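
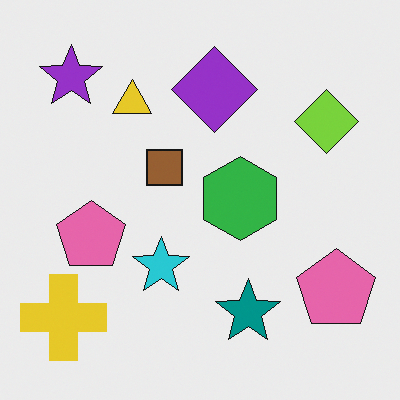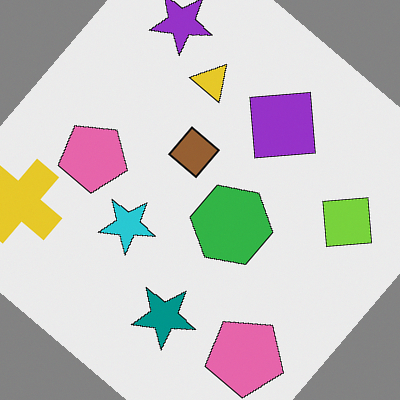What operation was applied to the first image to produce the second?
The second image is the first rotated clockwise by a large amount — several tens of degrees.

Every shape is tilted by the same angle and the image corners show triangular fill wedges — a whole-image rotation by a non-right angle.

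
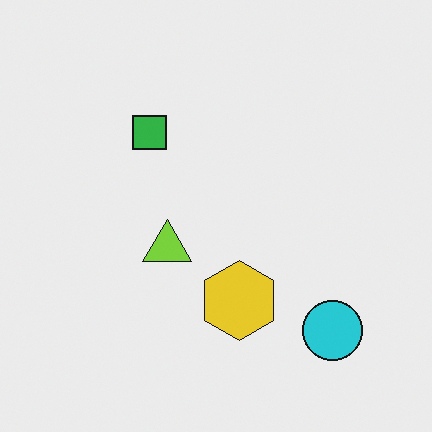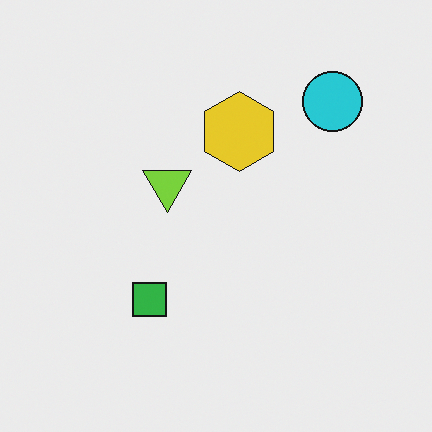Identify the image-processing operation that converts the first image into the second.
The image was flipped vertically (top ↔ bottom).

The cyan circle is in the bottom-right of the first image and the top-right of the second — shapes on opposite sides of the horizontal midline have swapped in a mirror flip.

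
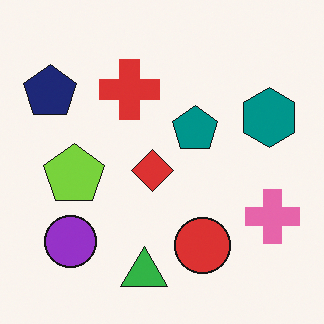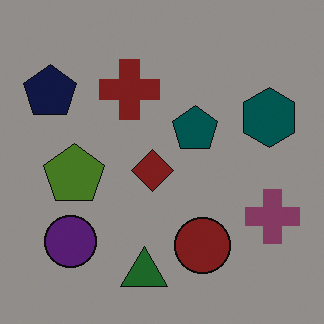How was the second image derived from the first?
This is the original image substantially darkened.

Every pixel — background and shapes alike — is uniformly darkened.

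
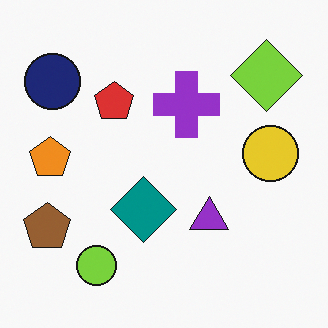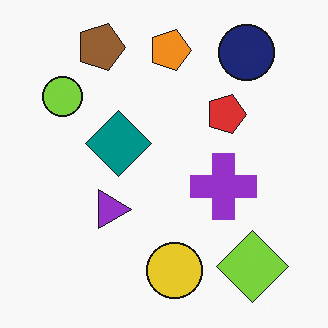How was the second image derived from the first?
The transformation is: rotated 90° clockwise.

The navy circle sits in the top-left of the first image and the top-right of the second — consistent with a whole-image 90° clockwise rotation.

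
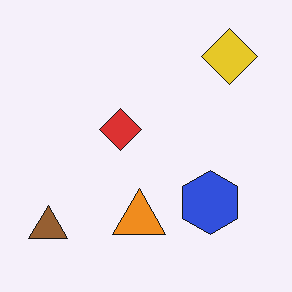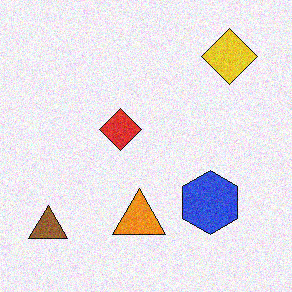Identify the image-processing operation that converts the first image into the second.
The second image is the first degraded with moderate additive noise.

Random speckle covers the whole image, including the flat background.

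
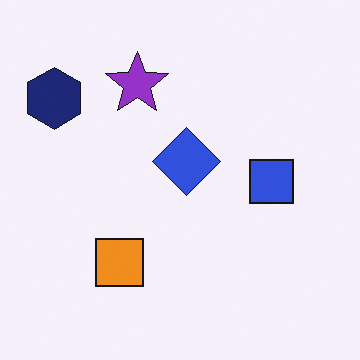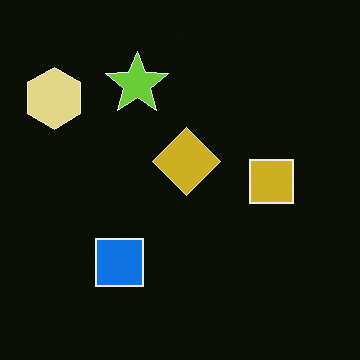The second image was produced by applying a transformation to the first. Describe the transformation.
This is the original image color-inverted (negative).

The light background has become dark and every shape's color is its complement — a photographic negative.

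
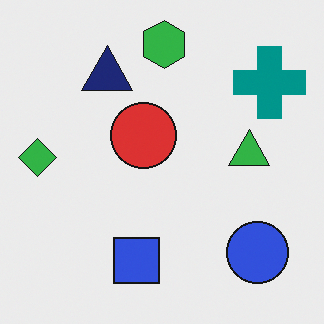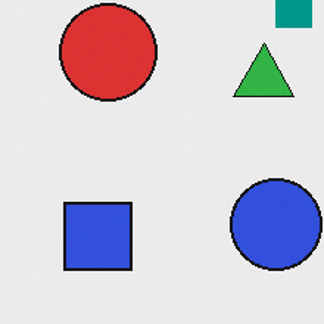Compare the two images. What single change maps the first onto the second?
The image was cropped slightly and scaled back up.

The visible shapes are larger and the field of view is narrower; shapes near the original edges may be partly or wholly outside the frame — a crop-and-rescale.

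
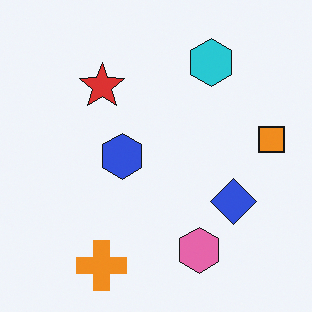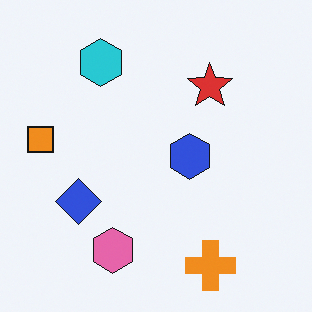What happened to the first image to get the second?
The transformation is: flipped horizontally (left ↔ right).

The orange square is in the right of the first image and the left of the second — shapes on opposite sides of the vertical midline have swapped in a mirror flip.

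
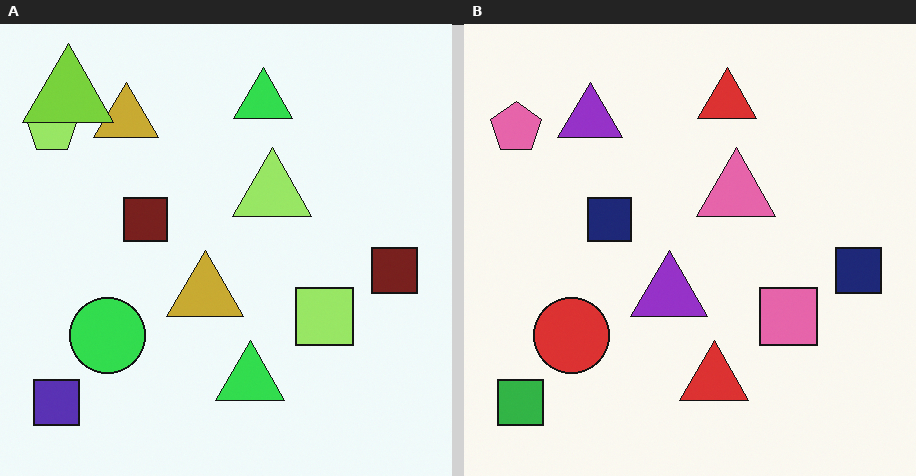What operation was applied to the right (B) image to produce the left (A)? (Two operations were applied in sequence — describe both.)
This is the original image hue-shifted noticeably, then overlaid with an additional lime triangle.

Every shape's color has rotated by the same amount around the hue wheel — a uniform hue shift. A lime triangle appears in the left (A) image that is absent from the right (B).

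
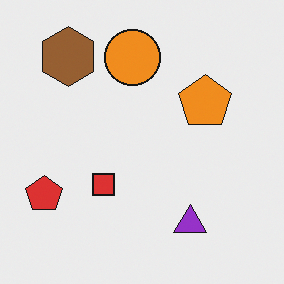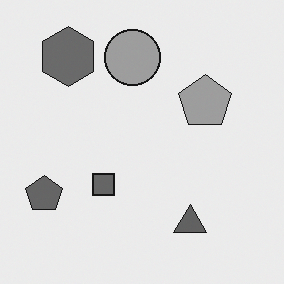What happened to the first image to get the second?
It was converted to grayscale.

All color is removed — every shape is now a shade of grey.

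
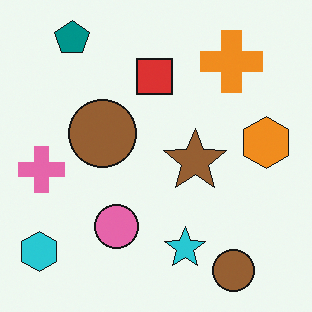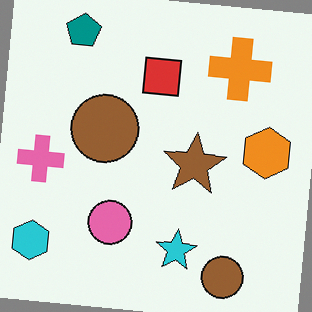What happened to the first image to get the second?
This is the original image rotated clockwise by a few degrees.

Every shape is tilted by the same angle and the image corners show triangular fill wedges — a whole-image rotation by a non-right angle.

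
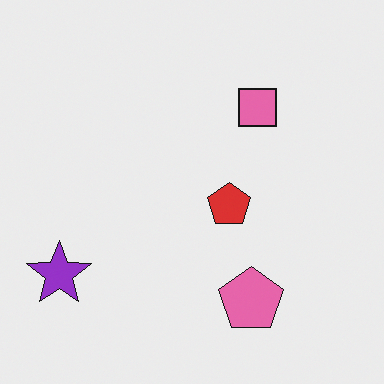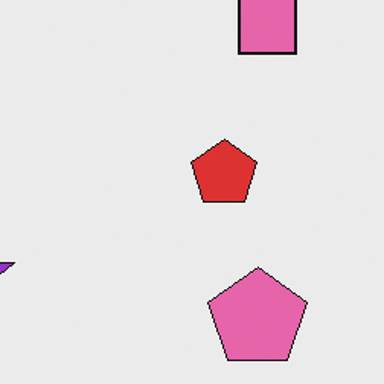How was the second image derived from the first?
The second image is the first cropped to a modestly smaller region and rescaled.

The visible shapes are larger and the field of view is narrower; shapes near the original edges may be partly or wholly outside the frame — a crop-and-rescale.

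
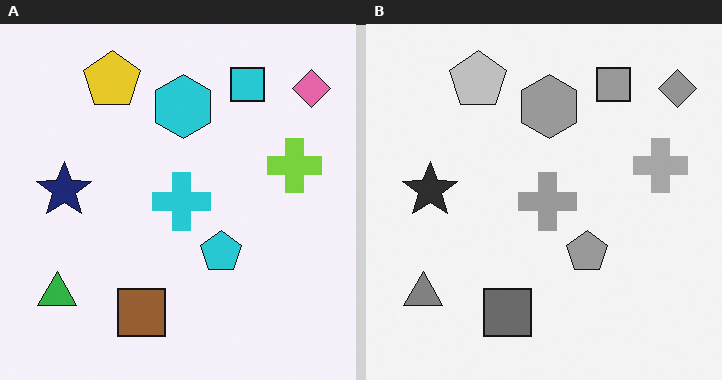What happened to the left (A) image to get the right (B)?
The right (B) image is the left (A) converted to grayscale.

All color is removed — every shape is now a shade of grey.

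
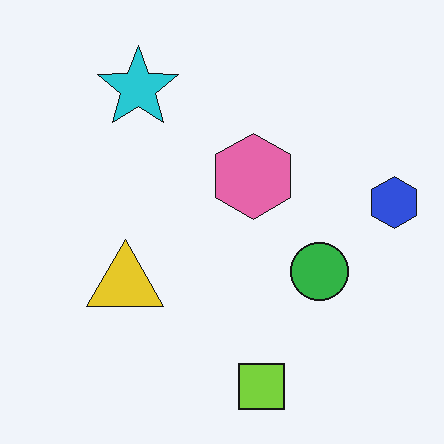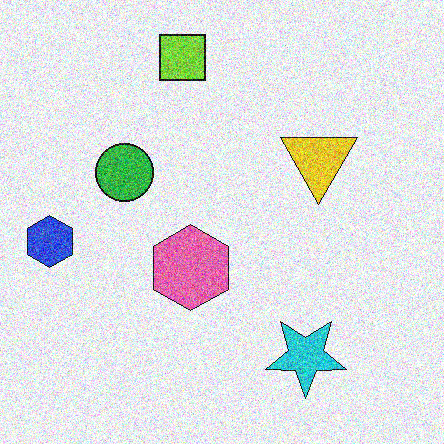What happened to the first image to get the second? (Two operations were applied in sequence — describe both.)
The second image is the first rotated 180°, then degraded with strong gaussian noise.

The blue hexagon sits in the right of the first image and the left of the second — consistent with a whole-image 180° rotation. Random speckle covers the whole image, including the flat background.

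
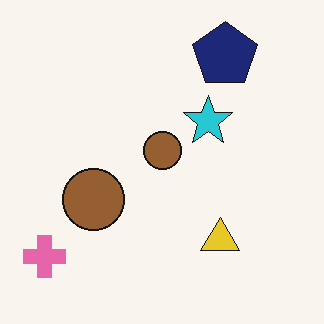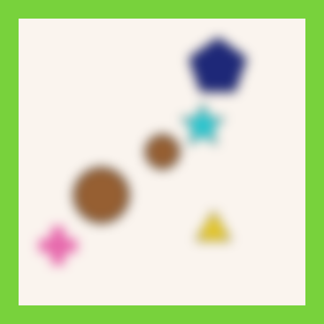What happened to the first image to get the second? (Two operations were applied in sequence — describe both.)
This is the original image strongly gaussian-blurred, then framed with a lime border.

Shape edges and outlines are uniformly softened across the whole image. A solid lime frame runs around the edge of the second image, with the content slightly shrunk inside it.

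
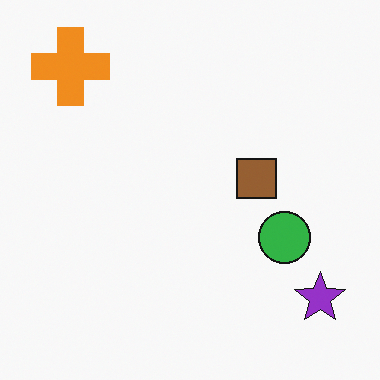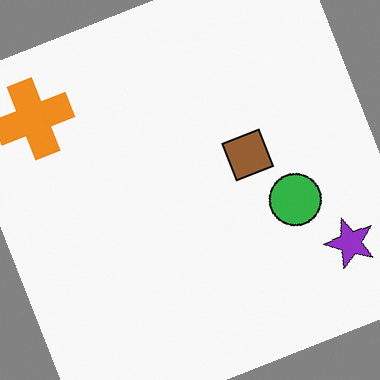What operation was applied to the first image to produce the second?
It was rotated counter-clockwise by a moderate amount.

Every shape is tilted by the same angle and the image corners show triangular fill wedges — a whole-image rotation by a non-right angle.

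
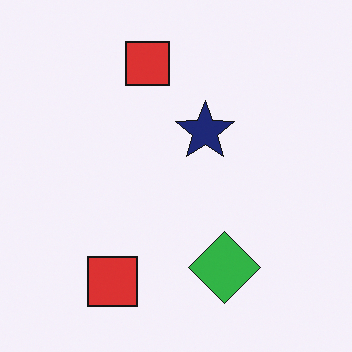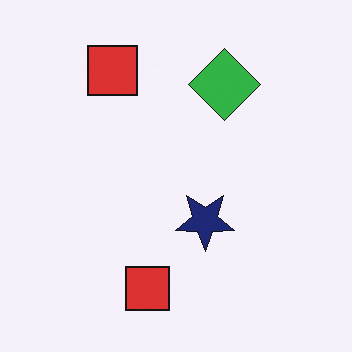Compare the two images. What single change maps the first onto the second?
It was flipped vertically (top ↔ bottom).

The green diamond is in the bottom of the first image and the top of the second — shapes on opposite sides of the horizontal midline have swapped in a mirror flip.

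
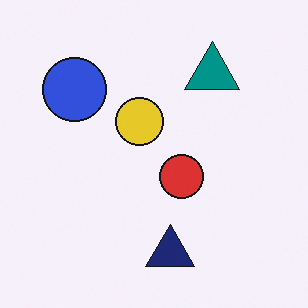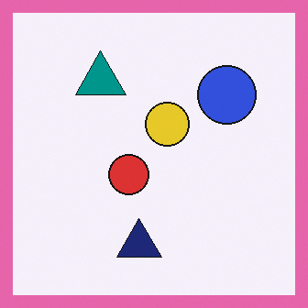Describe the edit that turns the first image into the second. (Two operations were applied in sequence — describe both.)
The transformation is: flipped horizontally (left ↔ right), then framed with a pink border.

The blue circle is in the top-left of the first image and the top-right of the second — shapes on opposite sides of the vertical midline have swapped in a mirror flip. A solid pink frame runs around the edge of the second image, with the content slightly shrunk inside it.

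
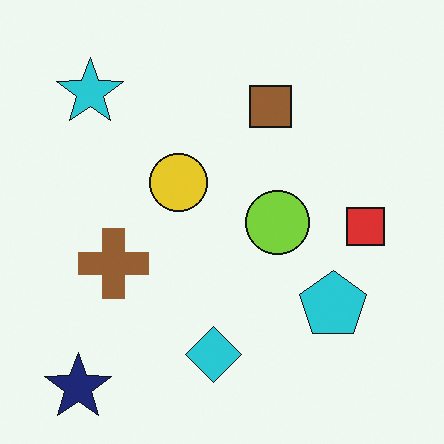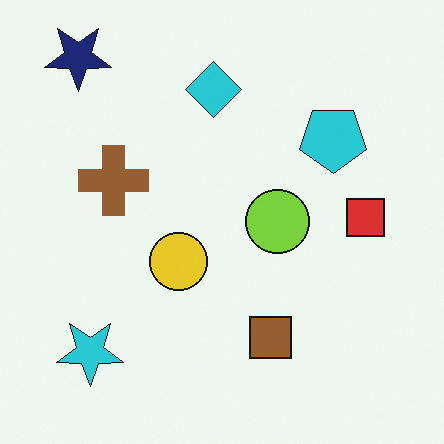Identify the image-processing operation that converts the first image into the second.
The second image is the first flipped vertically (top ↔ bottom).

The navy star is in the bottom-left of the first image and the top-left of the second — shapes on opposite sides of the horizontal midline have swapped in a mirror flip.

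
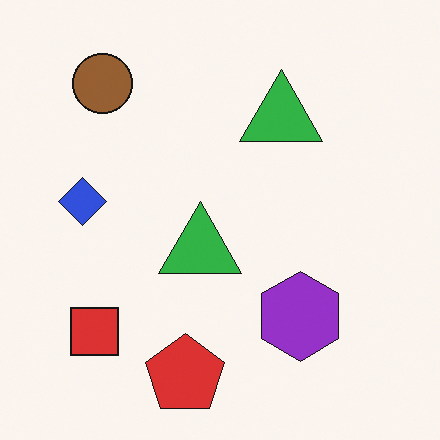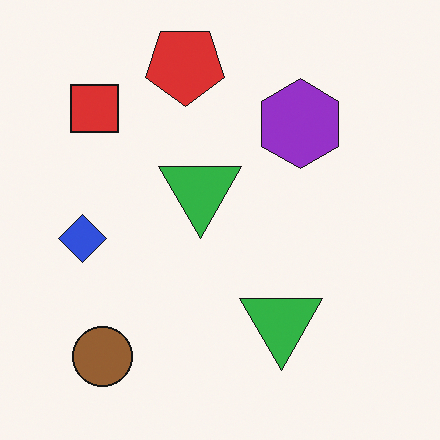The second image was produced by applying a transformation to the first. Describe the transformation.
This is the original image flipped vertically (top ↔ bottom).

The red pentagon is in the bottom of the first image and the top of the second — shapes on opposite sides of the horizontal midline have swapped in a mirror flip.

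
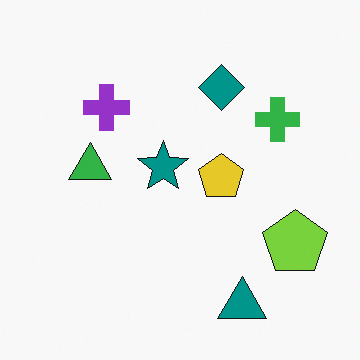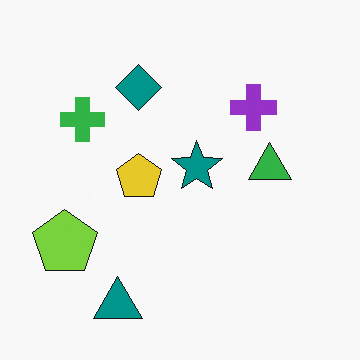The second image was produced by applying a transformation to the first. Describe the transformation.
This is the original image flipped horizontally (left ↔ right).

The lime pentagon is in the bottom-right of the first image and the bottom-left of the second — shapes on opposite sides of the vertical midline have swapped in a mirror flip.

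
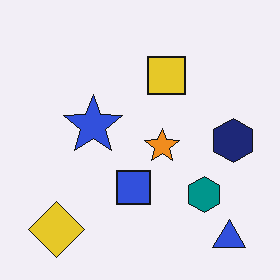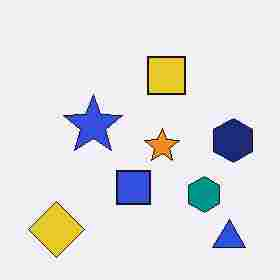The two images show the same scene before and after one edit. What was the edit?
The image was degraded with heavy JPEG compression.

Blocky 8×8 compression artifacts appear around shape edges and the flat background shows ringing — characteristic JPEG degradation.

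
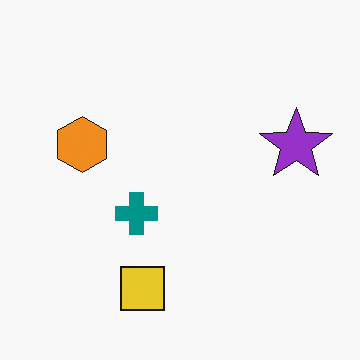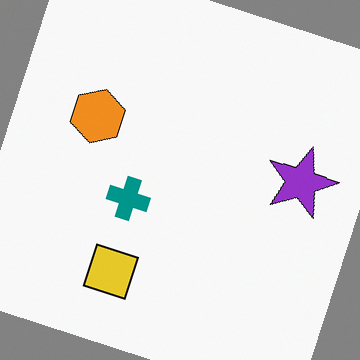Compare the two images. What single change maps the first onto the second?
This is the original image rotated clockwise by a clearly visible amount.

Every shape is tilted by the same angle and the image corners show triangular fill wedges — a whole-image rotation by a non-right angle.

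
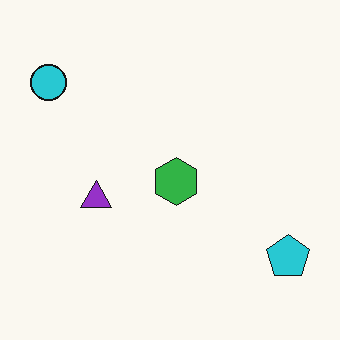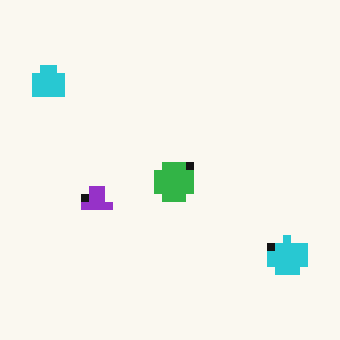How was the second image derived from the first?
The second image is the first pixelated into visible square blocks.

Shapes are reduced to large square blocks; fine edges and outlines are lost — a downscale-then-upscale (mosaic) effect.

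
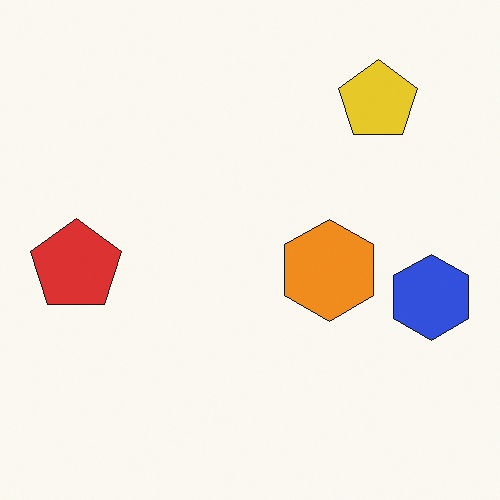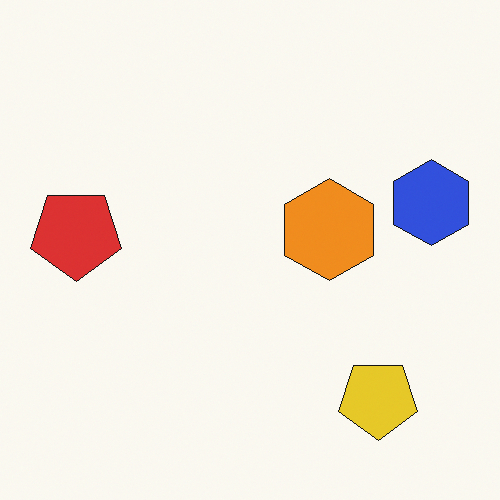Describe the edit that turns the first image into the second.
Flipped vertically (top ↔ bottom).

The yellow pentagon is in the top-right of the first image and the bottom-right of the second — shapes on opposite sides of the horizontal midline have swapped in a mirror flip.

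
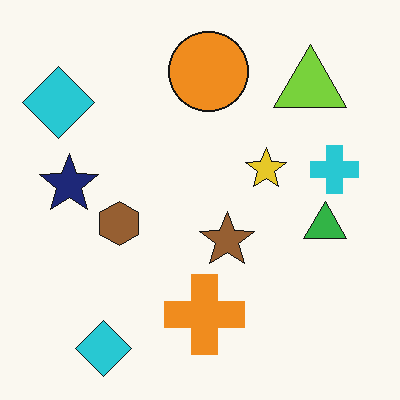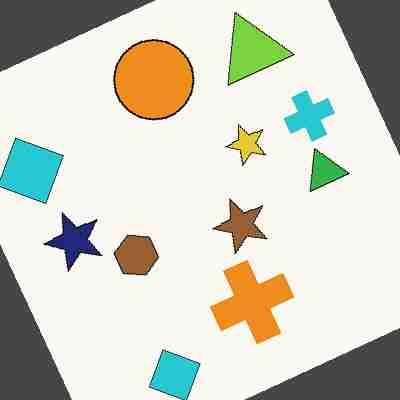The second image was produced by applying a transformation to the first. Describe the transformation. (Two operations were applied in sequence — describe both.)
The transformation is: rotated counter-clockwise by a moderate amount, then heavily JPEG-compressed with obvious blocking artifacts.

Every shape is tilted by the same angle and the image corners show triangular fill wedges — a whole-image rotation by a non-right angle. Blocky 8×8 compression artifacts appear around shape edges and the flat background shows ringing — characteristic JPEG degradation.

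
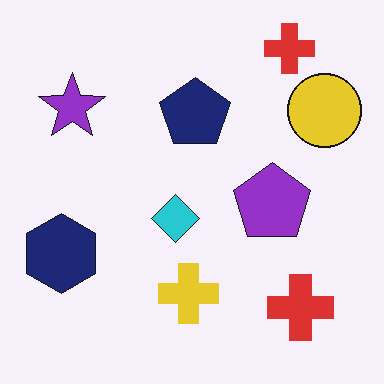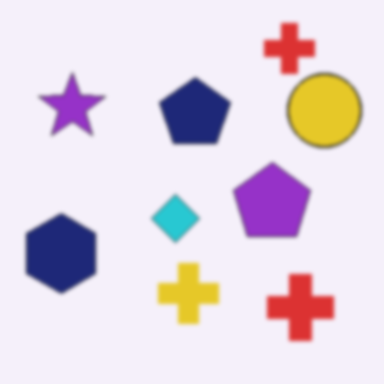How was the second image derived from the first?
This is the original image lightly blurred.

Shape edges and outlines are uniformly softened across the whole image.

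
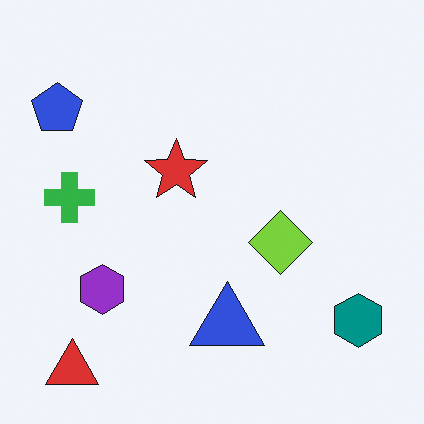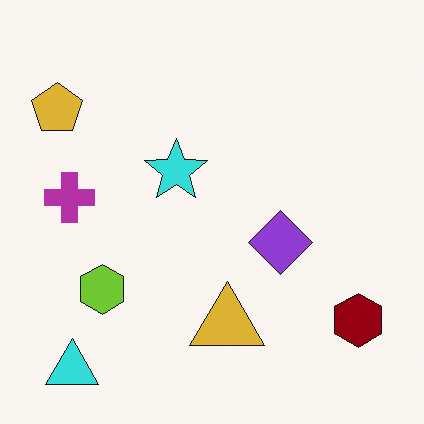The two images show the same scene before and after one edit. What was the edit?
The second image is the first hue-shifted through roughly half the color wheel.

Every shape's color has rotated by the same amount around the hue wheel — a uniform hue shift.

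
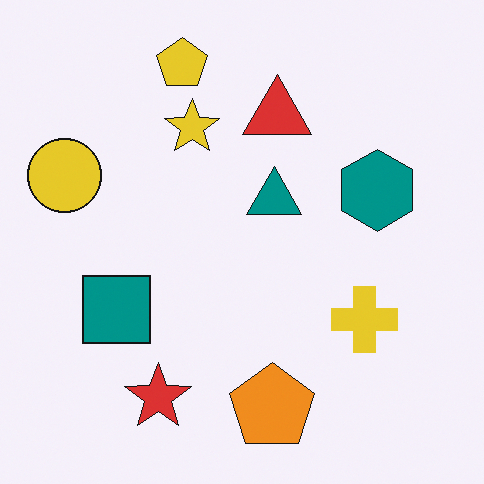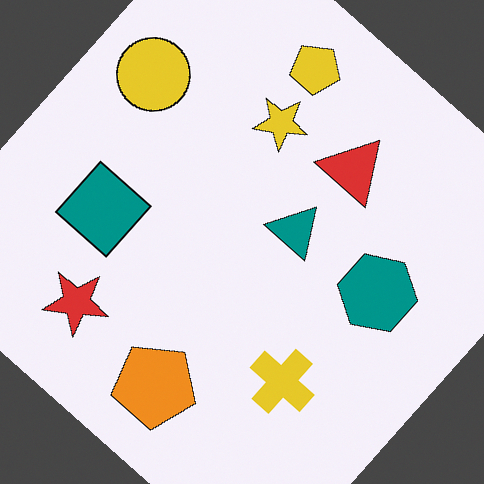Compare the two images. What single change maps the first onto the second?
The second image is the first rotated clockwise by a large amount — several tens of degrees.

Every shape is tilted by the same angle and the image corners show triangular fill wedges — a whole-image rotation by a non-right angle.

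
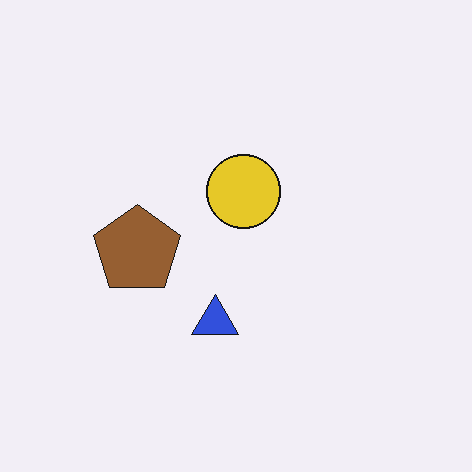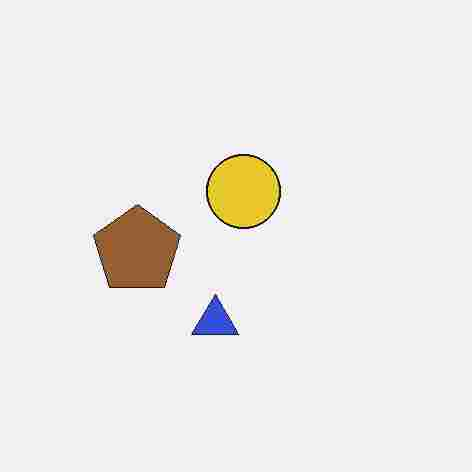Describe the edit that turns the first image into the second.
The image was heavily JPEG-compressed with obvious blocking artifacts.

Blocky 8×8 compression artifacts appear around shape edges and the flat background shows ringing — characteristic JPEG degradation.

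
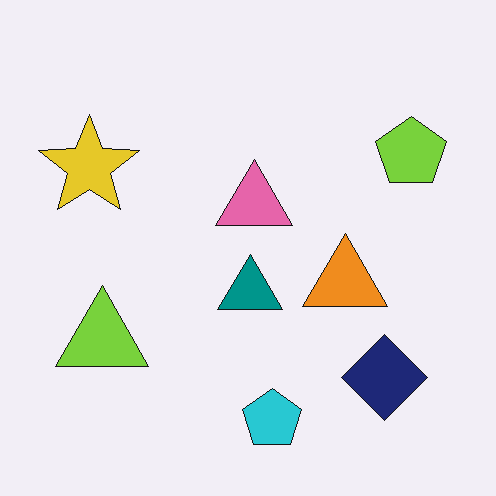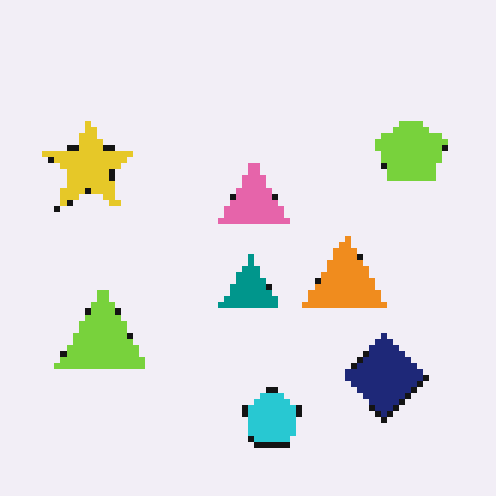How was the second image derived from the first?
Pixelated into visible square blocks.

Shapes are reduced to large square blocks; fine edges and outlines are lost — a downscale-then-upscale (mosaic) effect.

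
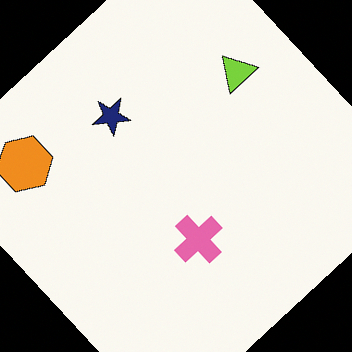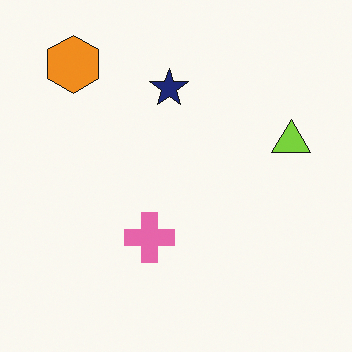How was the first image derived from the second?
Rotated counter-clockwise by a large amount — several tens of degrees.

Every shape is tilted by the same angle and the image corners show triangular fill wedges — a whole-image rotation by a non-right angle.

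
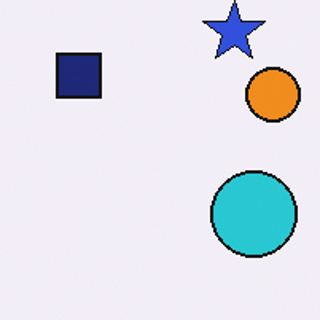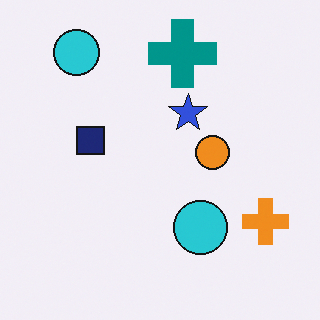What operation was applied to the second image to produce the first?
This is the original image cropped slightly and scaled back up.

The visible shapes are larger and the field of view is narrower; shapes near the original edges may be partly or wholly outside the frame — a crop-and-rescale.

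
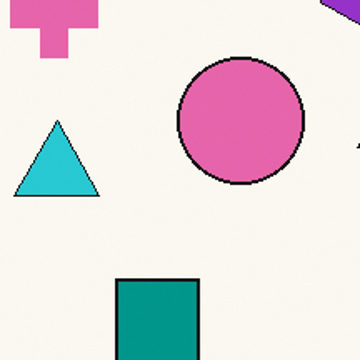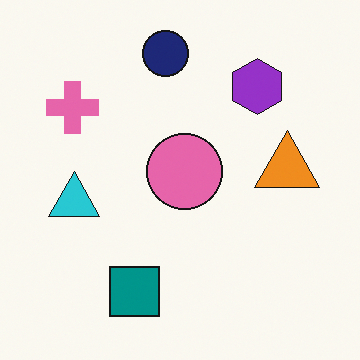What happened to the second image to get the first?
The transformation is: cropped to a noticeably smaller region and rescaled.

The visible shapes are larger and the field of view is narrower; shapes near the original edges may be partly or wholly outside the frame — a crop-and-rescale.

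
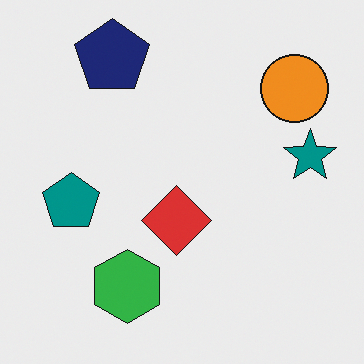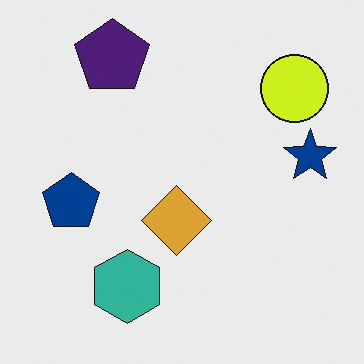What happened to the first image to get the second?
The transformation is: hue-shifted slightly.

Every shape's color has rotated by the same amount around the hue wheel — a uniform hue shift.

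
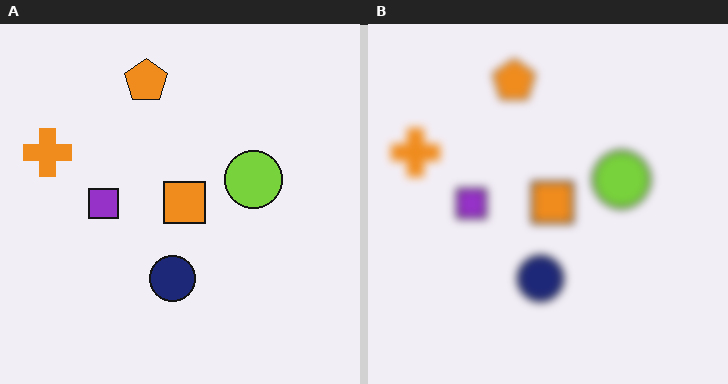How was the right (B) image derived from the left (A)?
This is the original image moderately blurred.

Shape edges and outlines are uniformly softened across the whole image.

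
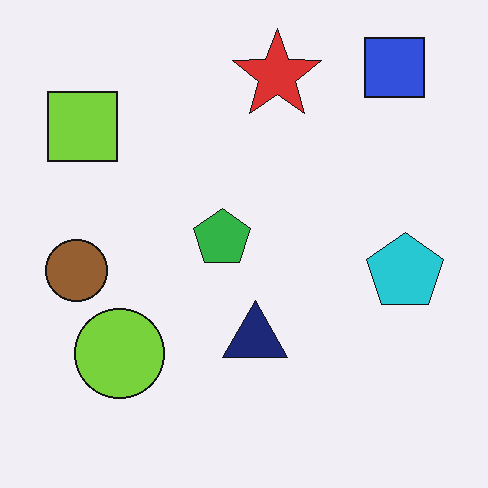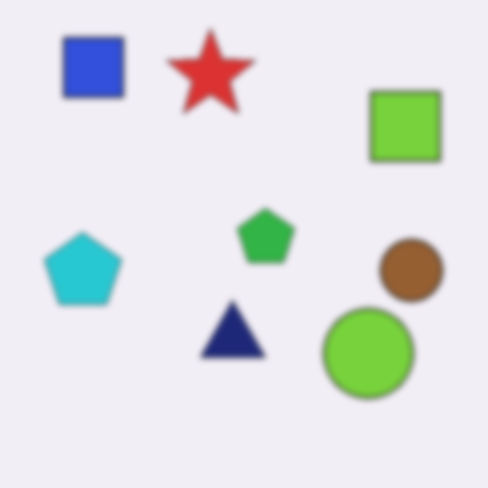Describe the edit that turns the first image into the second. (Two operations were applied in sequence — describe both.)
Flipped horizontally (left ↔ right), then moderately blurred.

The brown circle is in the left of the first image and the right of the second — shapes on opposite sides of the vertical midline have swapped in a mirror flip. Shape edges and outlines are uniformly softened across the whole image.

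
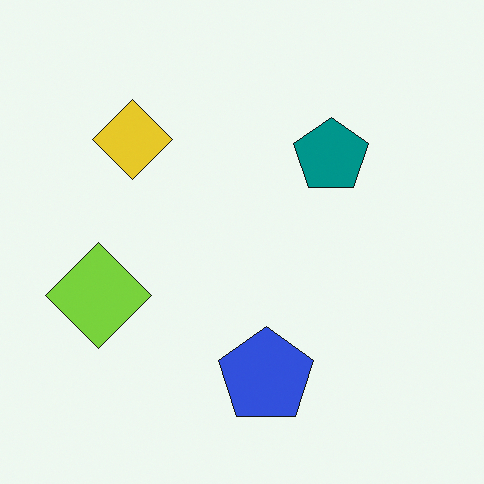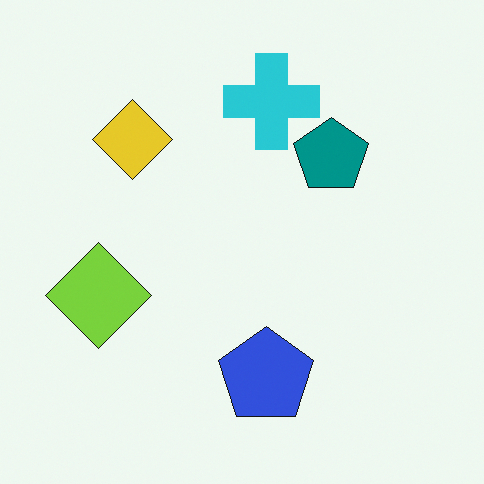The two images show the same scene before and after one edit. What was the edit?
The transformation is: overlaid with an additional cyan cross.

A cyan cross appears in the second image that is absent from the first.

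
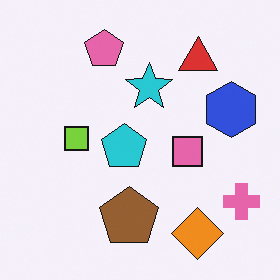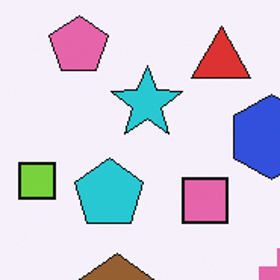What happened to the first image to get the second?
The second image is the first cropped to a modestly smaller region and rescaled.

The visible shapes are larger and the field of view is narrower; shapes near the original edges may be partly or wholly outside the frame — a crop-and-rescale.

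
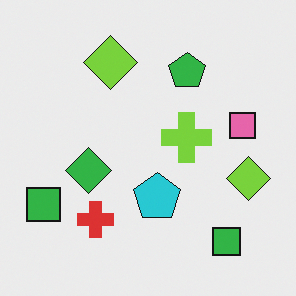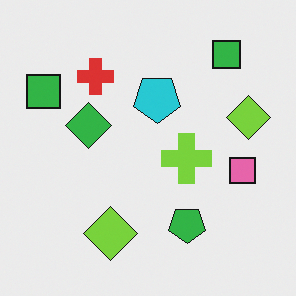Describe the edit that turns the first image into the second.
The transformation is: flipped vertically (top ↔ bottom).

The green pentagon is in the top of the first image and the bottom of the second — shapes on opposite sides of the horizontal midline have swapped in a mirror flip.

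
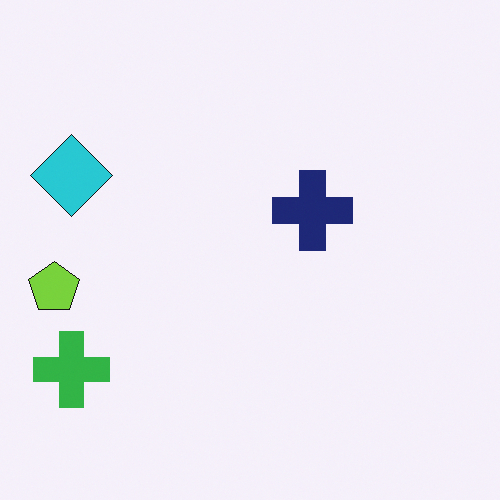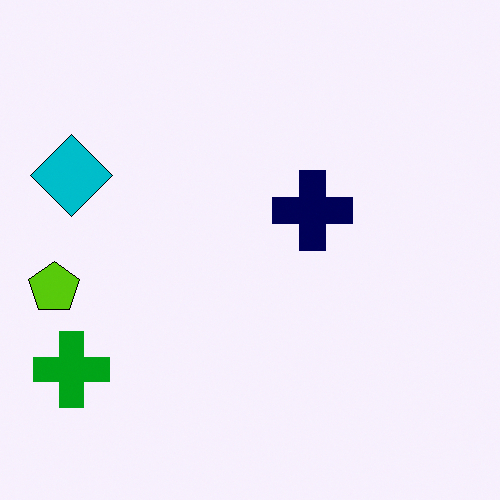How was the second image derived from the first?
The second image is the first given slightly increased contrast.

Tones are pushed away from mid-grey across the whole image — a global contrast change.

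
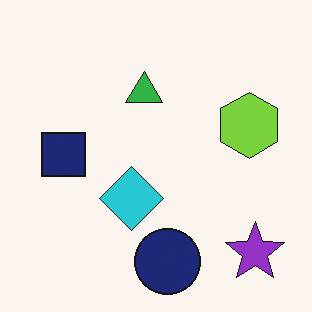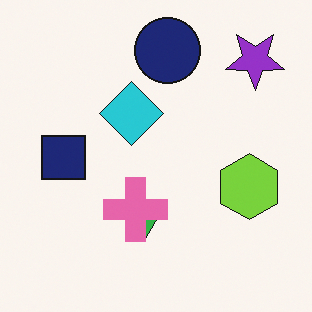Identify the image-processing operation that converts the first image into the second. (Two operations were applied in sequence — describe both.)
Flipped vertically (top ↔ bottom), then overlaid with an additional pink cross.

The navy circle is in the bottom of the first image and the top of the second — shapes on opposite sides of the horizontal midline have swapped in a mirror flip. A pink cross appears in the second image that is absent from the first.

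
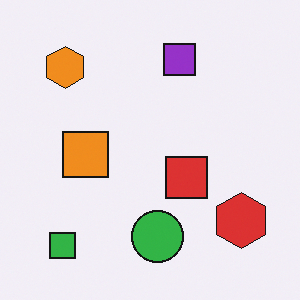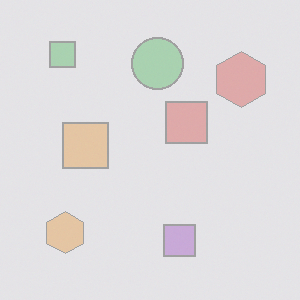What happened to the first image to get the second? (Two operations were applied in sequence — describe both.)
This is the original image flipped vertically (top ↔ bottom), then washed out (contrast reduced).

The green square is in the bottom-left of the first image and the top-left of the second — shapes on opposite sides of the horizontal midline have swapped in a mirror flip. Tones are pushed toward mid-grey across the whole image — a global contrast change.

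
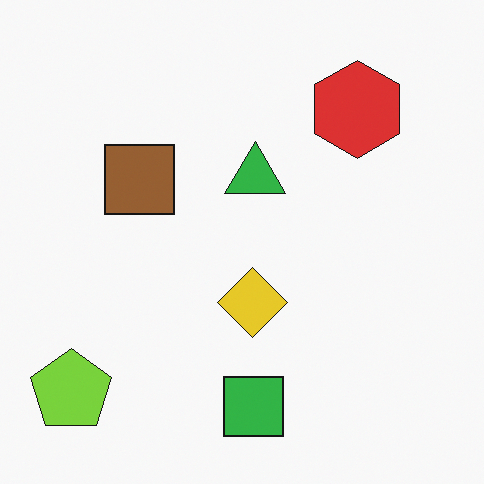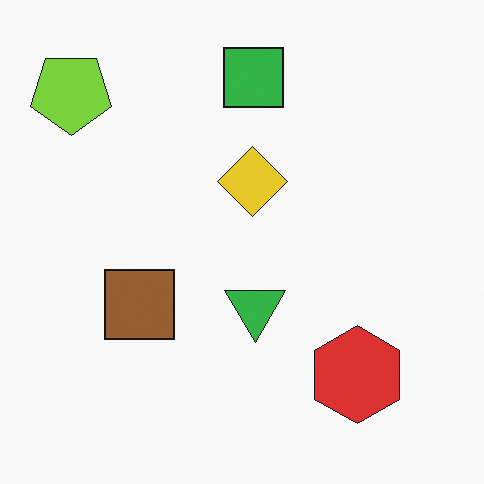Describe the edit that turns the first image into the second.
It was flipped vertically (top ↔ bottom).

The green square is in the bottom of the first image and the top of the second — shapes on opposite sides of the horizontal midline have swapped in a mirror flip.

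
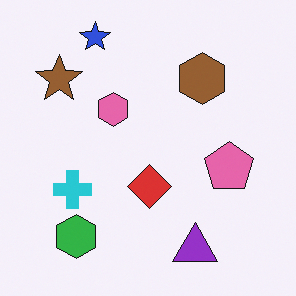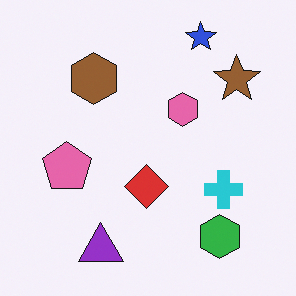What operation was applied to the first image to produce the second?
Flipped horizontally (left ↔ right).

The brown star is in the top-left of the first image and the top-right of the second — shapes on opposite sides of the vertical midline have swapped in a mirror flip.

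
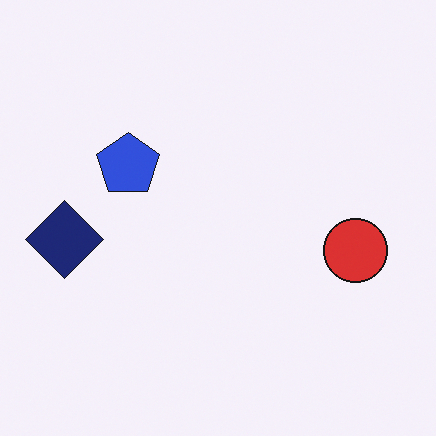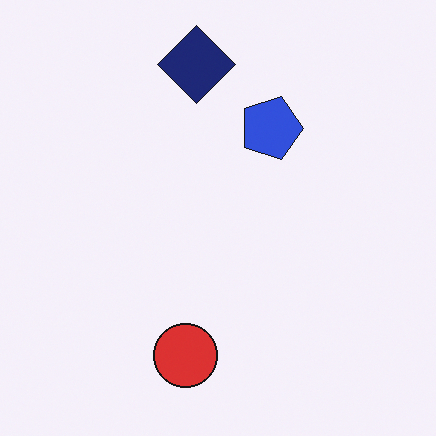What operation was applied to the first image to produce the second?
Rotated 90° clockwise.

The navy diamond sits in the left of the first image and the top of the second — consistent with a whole-image 90° clockwise rotation.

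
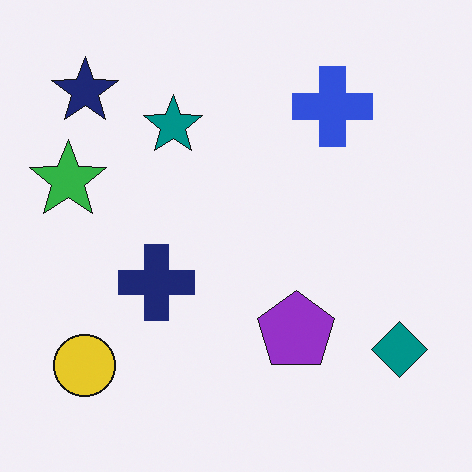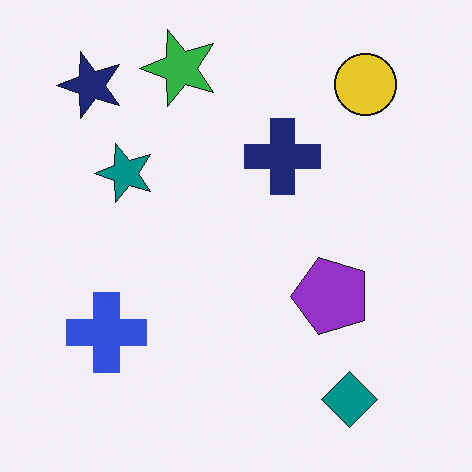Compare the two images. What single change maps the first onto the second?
Transposed (reflected across the top-left ↔ bottom-right diagonal).

Shapes have swapped their row and column positions — what was in the top-right is now in the bottom-left — a diagonal reflection.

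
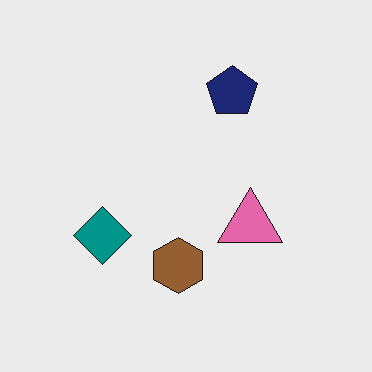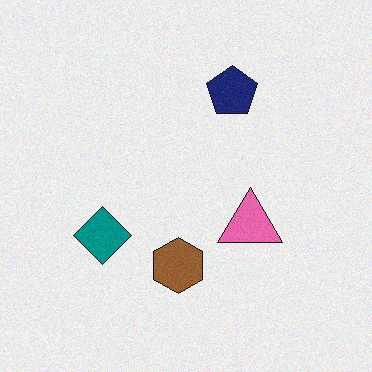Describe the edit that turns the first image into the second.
The transformation is: degraded with subtle gaussian noise.

Random speckle covers the whole image, including the flat background.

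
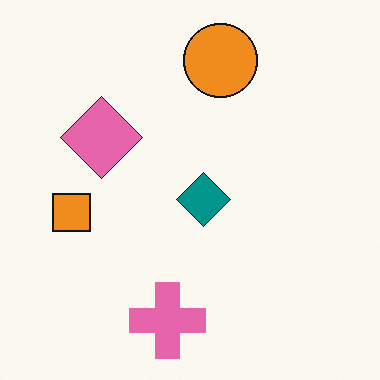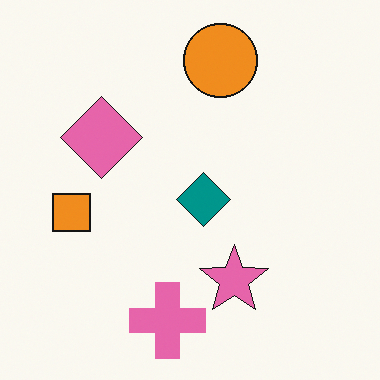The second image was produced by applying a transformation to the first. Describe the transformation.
It was overlaid with an additional pink star.

A pink star appears in the second image that is absent from the first.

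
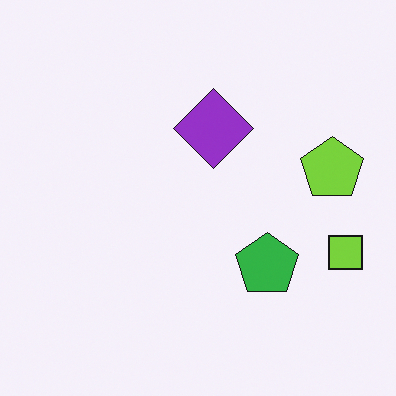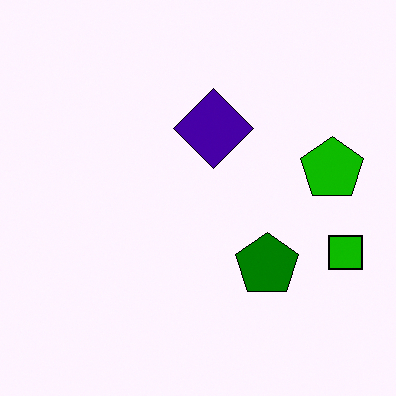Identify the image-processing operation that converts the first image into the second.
The second image is the first boosted in contrast.

Tones are pushed away from mid-grey across the whole image — a global contrast change.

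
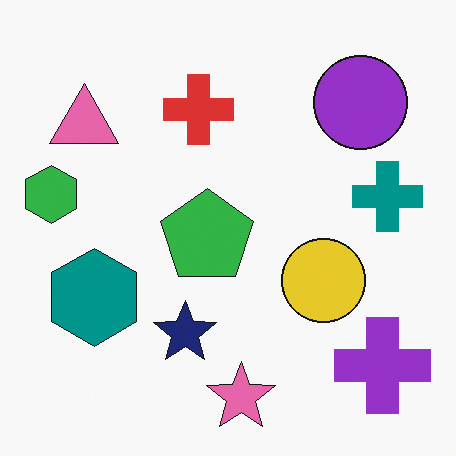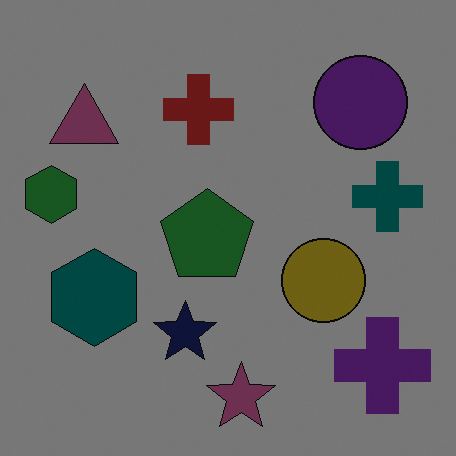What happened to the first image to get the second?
It was noticeably darkened.

Every pixel — background and shapes alike — is uniformly darkened.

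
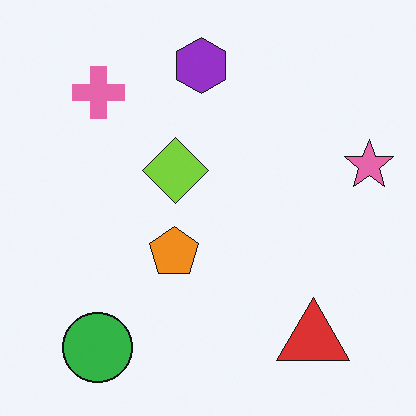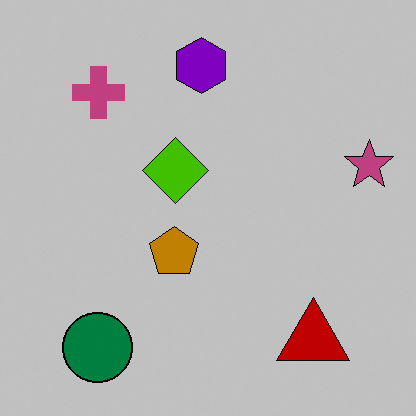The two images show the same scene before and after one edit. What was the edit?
Aggressively posterized.

Each flat color has snapped to a coarser quantized level — most visibly, the near-white background has dropped to a flat grey.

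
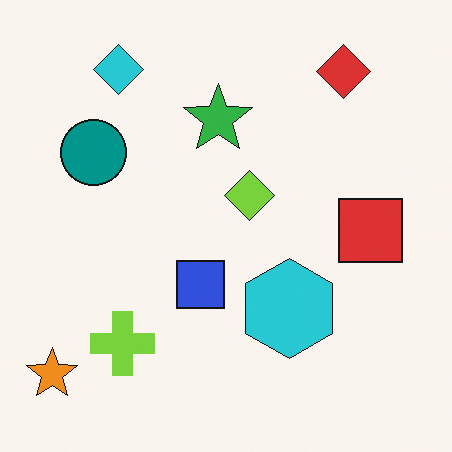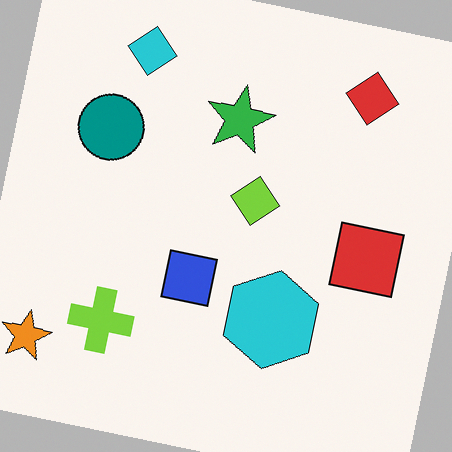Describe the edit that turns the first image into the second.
This is the original image rotated clockwise by a slight angle.

Every shape is tilted by the same angle and the image corners show triangular fill wedges — a whole-image rotation by a non-right angle.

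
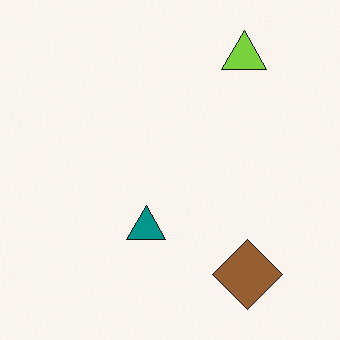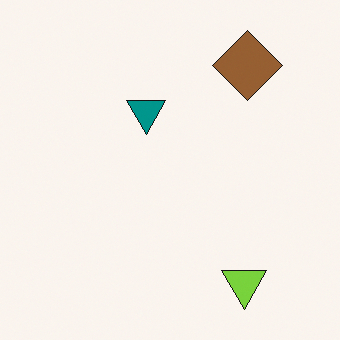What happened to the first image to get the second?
This is the original image flipped vertically (top ↔ bottom).

The lime triangle is in the top-right of the first image and the bottom-right of the second — shapes on opposite sides of the horizontal midline have swapped in a mirror flip.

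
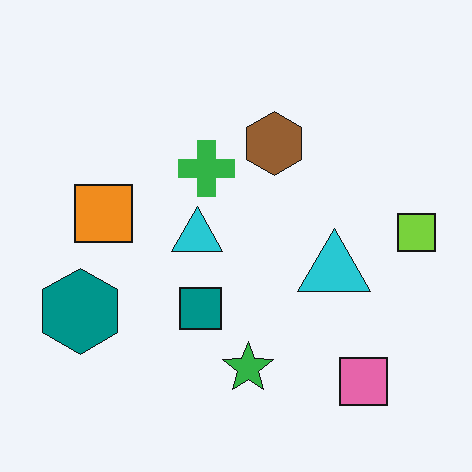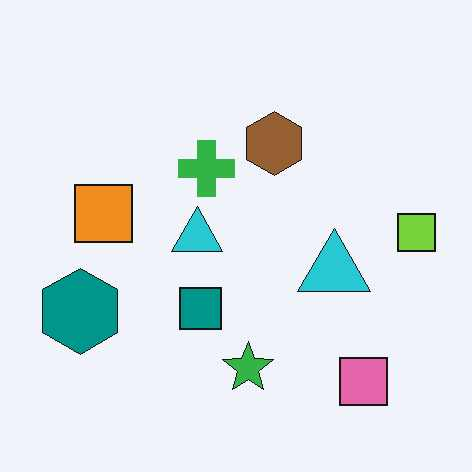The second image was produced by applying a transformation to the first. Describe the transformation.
The transformation is: JPEG-compressed with visible artifacts.

Blocky 8×8 compression artifacts appear around shape edges and the flat background shows ringing — characteristic JPEG degradation.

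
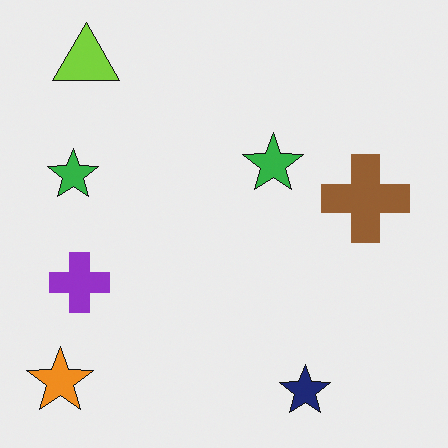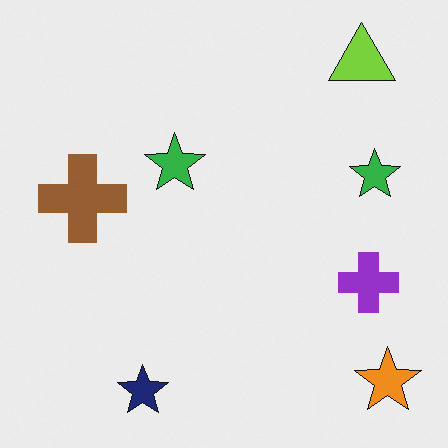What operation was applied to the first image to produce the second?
It was flipped horizontally (left ↔ right).

The orange star is in the bottom-left of the first image and the bottom-right of the second — shapes on opposite sides of the vertical midline have swapped in a mirror flip.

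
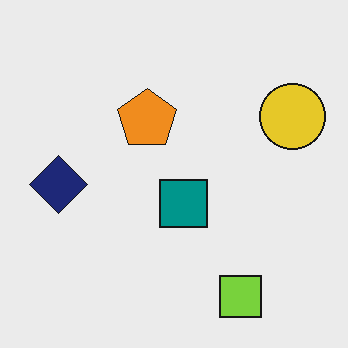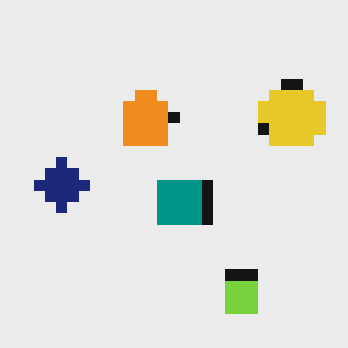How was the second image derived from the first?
The second image is the first heavily pixelated into large blocks.

Shapes are reduced to large square blocks; fine edges and outlines are lost — a downscale-then-upscale (mosaic) effect.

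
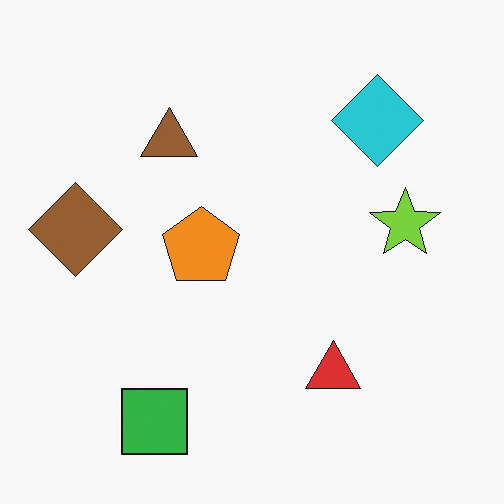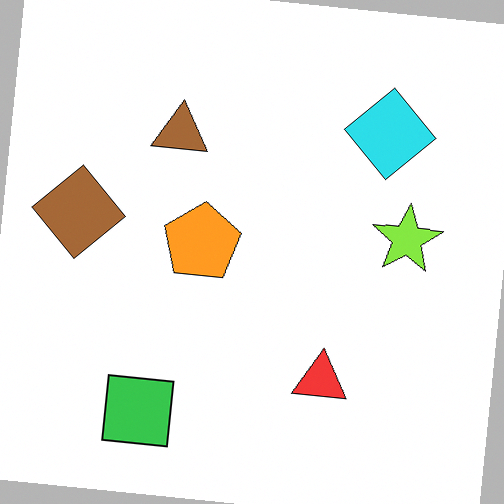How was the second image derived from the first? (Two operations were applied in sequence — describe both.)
The image was slightly brightened, then rotated clockwise by a small amount.

Every pixel — background and shapes alike — is uniformly brightened. Every shape is tilted by the same angle and the image corners show triangular fill wedges — a whole-image rotation by a non-right angle.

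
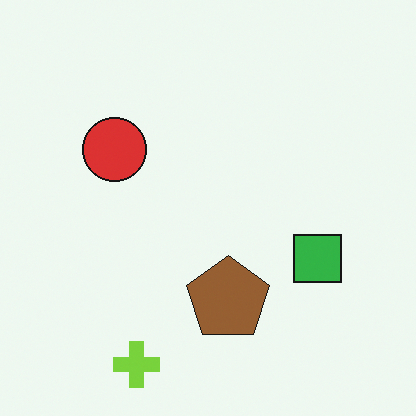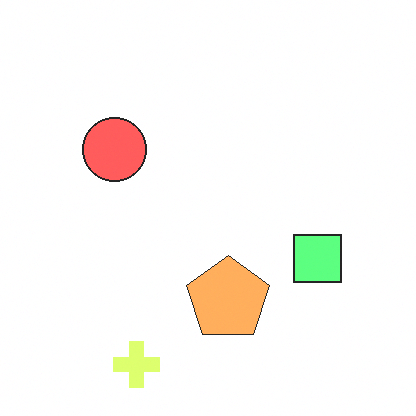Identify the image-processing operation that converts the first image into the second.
It was substantially brightened.

Every pixel — background and shapes alike — is uniformly brightened.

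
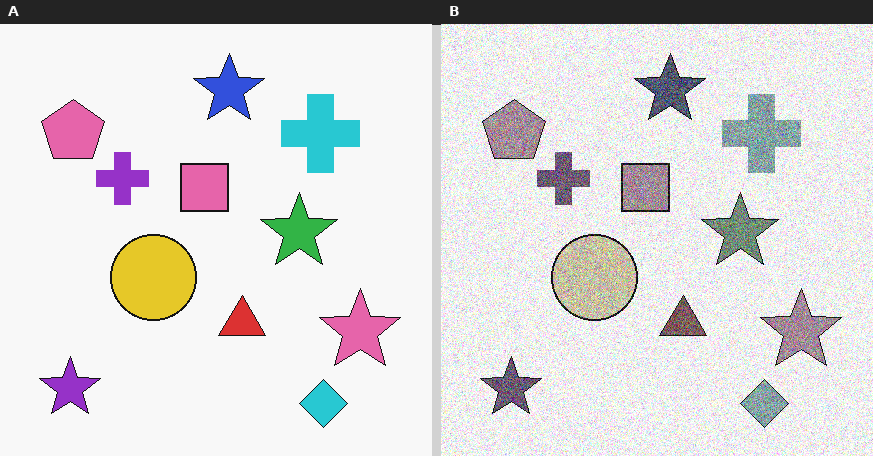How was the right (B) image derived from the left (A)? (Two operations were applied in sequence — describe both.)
The right (B) image is the left (A) heavily desaturated, then degraded with a thick layer of grain.

All colors are more muted and greyish — a global saturation change. Random speckle covers the whole image, including the flat background.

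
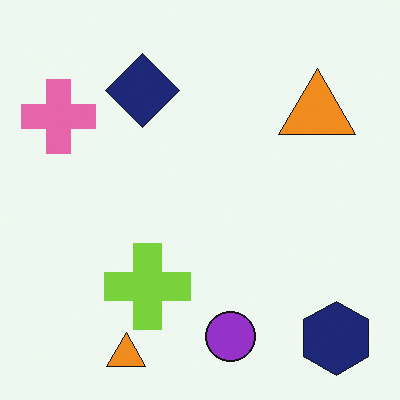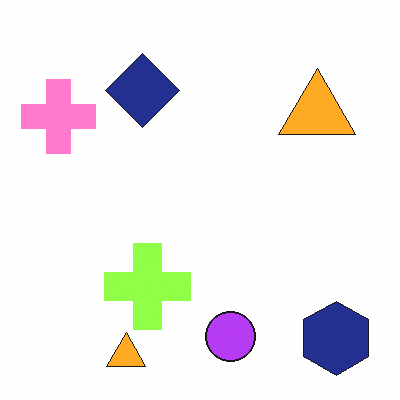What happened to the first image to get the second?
The transformation is: slightly brightened.

Every pixel — background and shapes alike — is uniformly brightened.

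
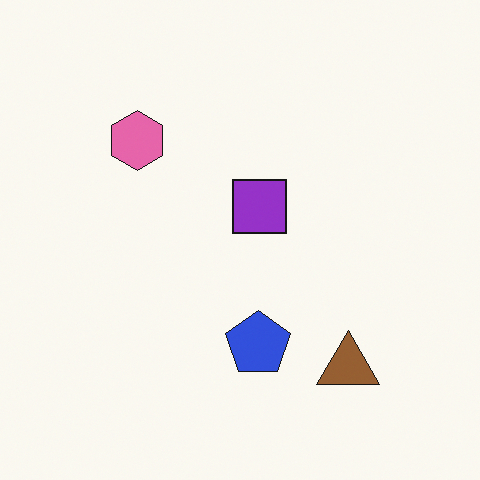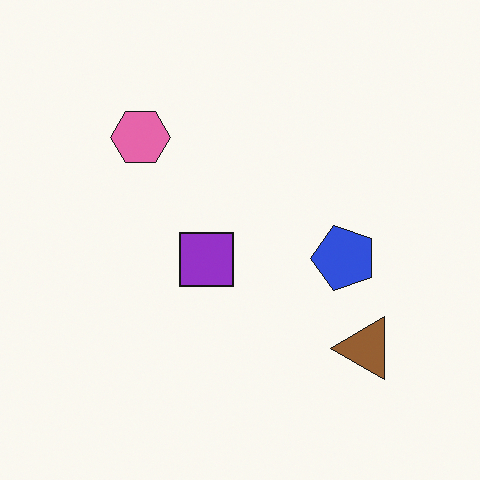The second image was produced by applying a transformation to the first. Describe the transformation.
The image was transposed (reflected across the top-left ↔ bottom-right diagonal).

Shapes have swapped their row and column positions — what was in the top-right is now in the bottom-left — a diagonal reflection.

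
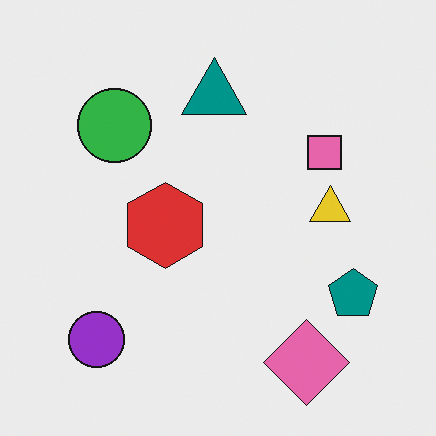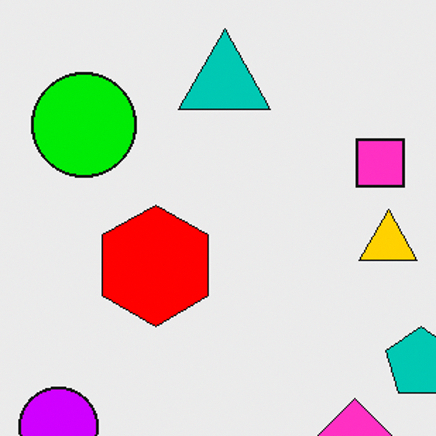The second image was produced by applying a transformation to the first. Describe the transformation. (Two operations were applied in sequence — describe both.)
The second image is the first heavily oversaturated, then cropped slightly and scaled back up.

All colors are more vivid — a global saturation change. The visible shapes are larger and the field of view is narrower; shapes near the original edges may be partly or wholly outside the frame — a crop-and-rescale.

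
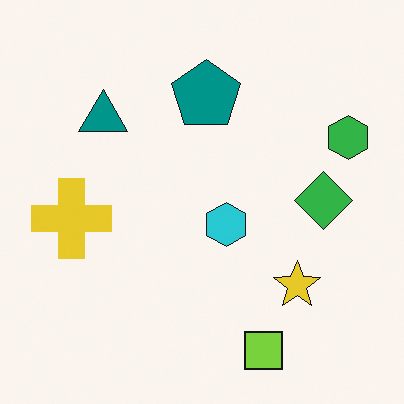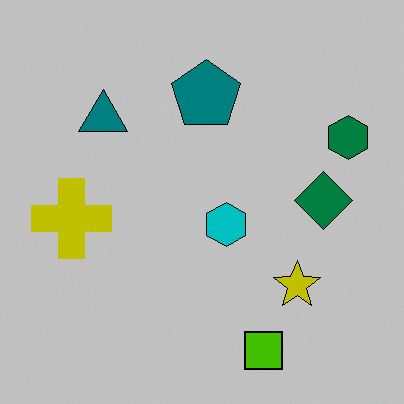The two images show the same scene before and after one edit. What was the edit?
The transformation is: aggressively posterized.

Each flat color has snapped to a coarser quantized level — most visibly, the near-white background has dropped to a flat grey.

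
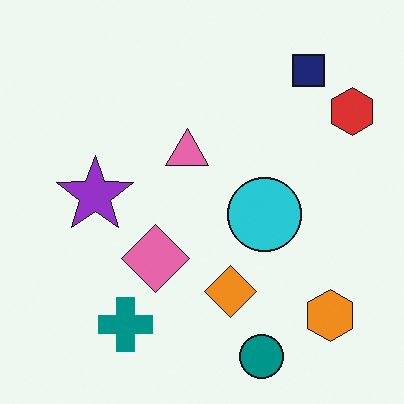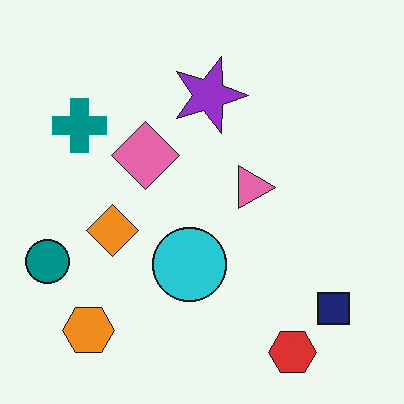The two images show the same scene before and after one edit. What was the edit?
The transformation is: rotated 90° clockwise.

The red hexagon sits in the top-right of the first image and the bottom-right of the second — consistent with a whole-image 90° clockwise rotation.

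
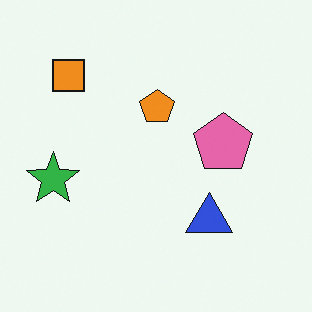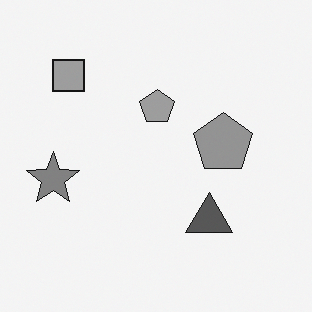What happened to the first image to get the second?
The transformation is: converted to grayscale.

All color is removed — every shape is now a shade of grey.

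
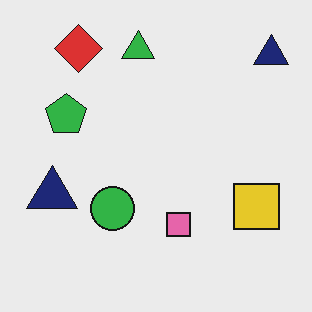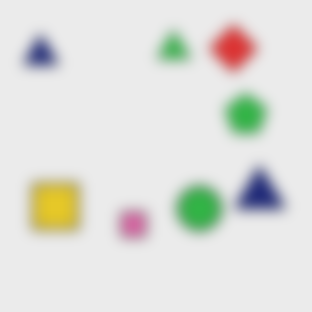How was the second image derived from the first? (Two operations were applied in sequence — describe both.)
This is the original image strongly gaussian-blurred, then flipped horizontally (left ↔ right).

Shape edges and outlines are uniformly softened across the whole image. The yellow square is in the right of the first image and the left of the second — shapes on opposite sides of the vertical midline have swapped in a mirror flip.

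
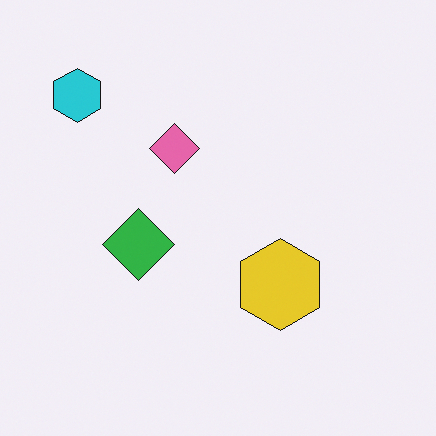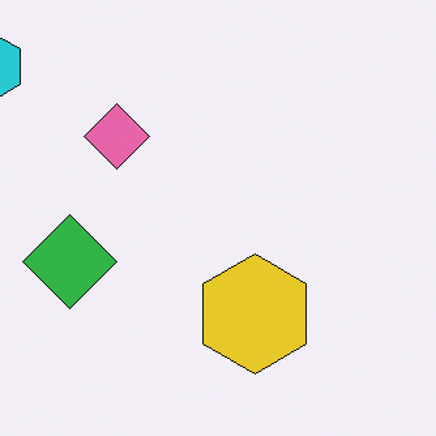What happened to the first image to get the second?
The transformation is: cropped slightly and scaled back up.

The visible shapes are larger and the field of view is narrower; shapes near the original edges may be partly or wholly outside the frame — a crop-and-rescale.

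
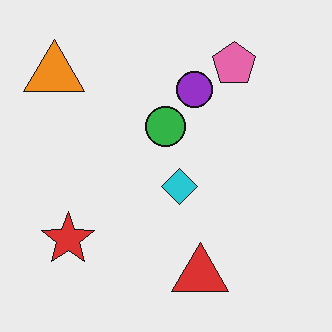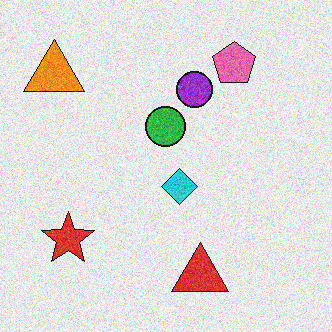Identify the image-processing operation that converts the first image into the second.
The transformation is: degraded with moderate additive noise.

Random speckle covers the whole image, including the flat background.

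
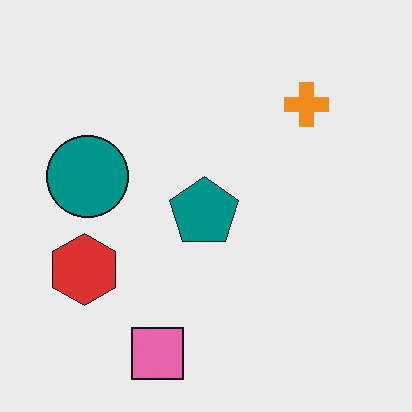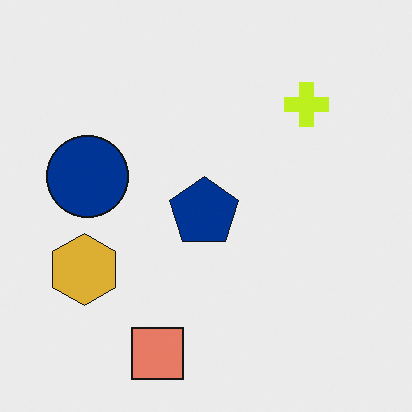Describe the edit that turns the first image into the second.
It was hue-shifted by a small amount.

Every shape's color has rotated by the same amount around the hue wheel — a uniform hue shift.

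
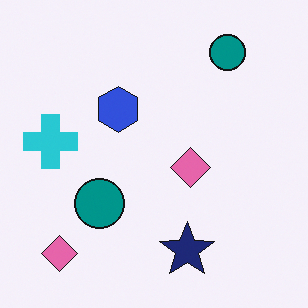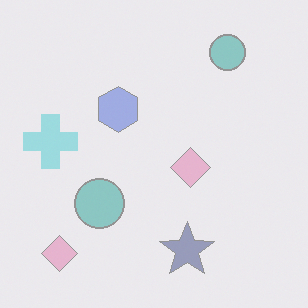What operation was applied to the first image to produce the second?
The transformation is: washed out (contrast reduced).

Tones are pushed toward mid-grey across the whole image — a global contrast change.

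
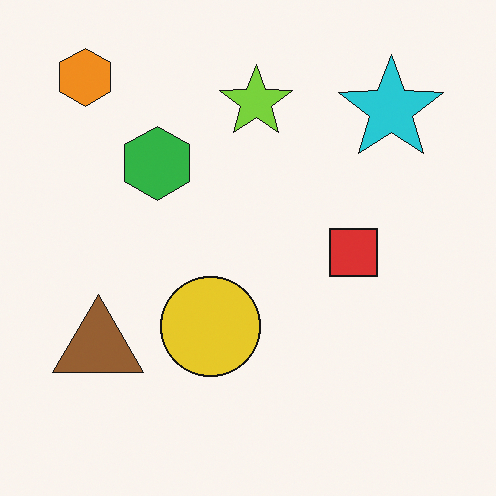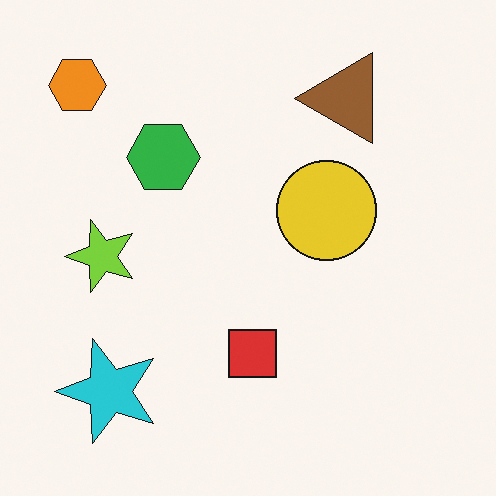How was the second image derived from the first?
The second image is the first transposed (reflected across the top-left ↔ bottom-right diagonal).

Shapes have swapped their row and column positions — what was in the top-right is now in the bottom-left — a diagonal reflection.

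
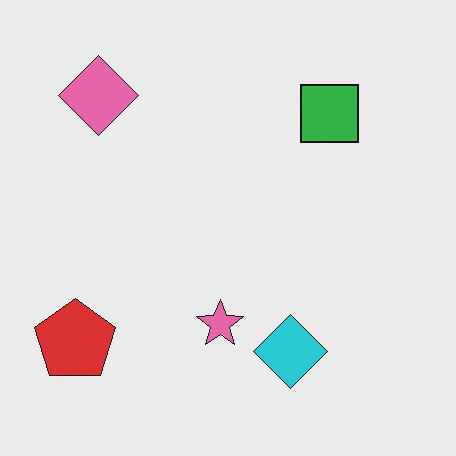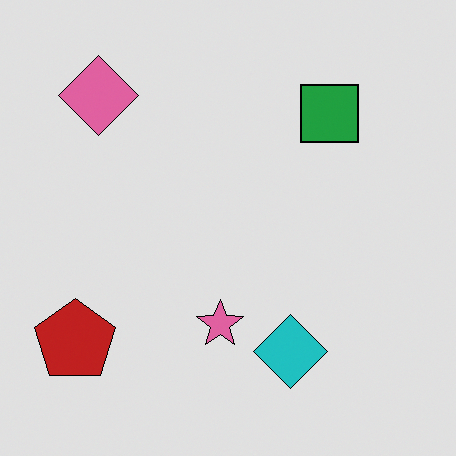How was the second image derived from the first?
This is the original image moderately posterized.

Each flat color has snapped to a coarser quantized level — most visibly, the near-white background has dropped to a flat grey.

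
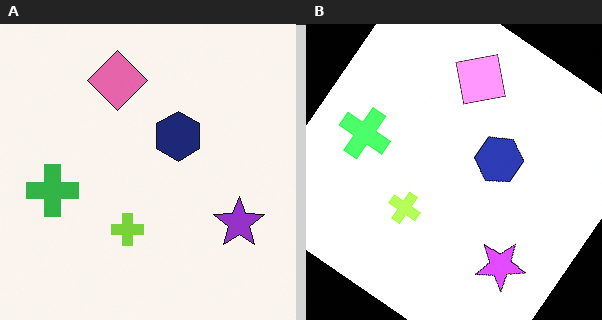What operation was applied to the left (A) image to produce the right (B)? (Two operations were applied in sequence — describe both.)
The right (B) image is the left (A) rotated clockwise by a large amount — several tens of degrees, then brightened a lot.

Every shape is tilted by the same angle and the image corners show triangular fill wedges — a whole-image rotation by a non-right angle. Every pixel — background and shapes alike — is uniformly brightened.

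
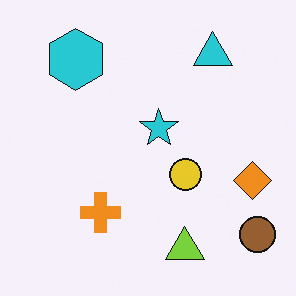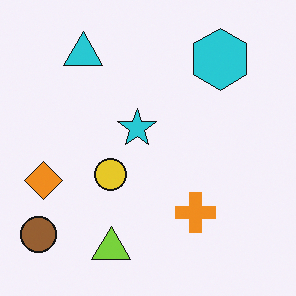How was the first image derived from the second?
It was flipped horizontally (left ↔ right).

The brown circle is in the bottom-left of the second image and the bottom-right of the first — shapes on opposite sides of the vertical midline have swapped in a mirror flip.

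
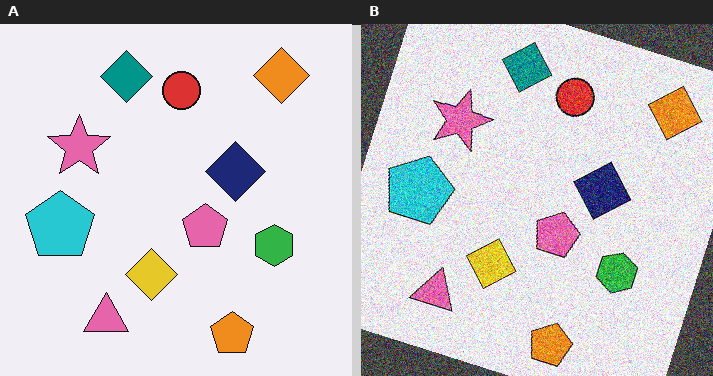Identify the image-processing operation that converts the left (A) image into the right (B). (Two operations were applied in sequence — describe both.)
Rotated clockwise by a clearly visible amount, then degraded with strong gaussian noise.

Every shape is tilted by the same angle and the image corners show triangular fill wedges — a whole-image rotation by a non-right angle. Random speckle covers the whole image, including the flat background.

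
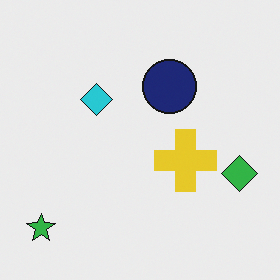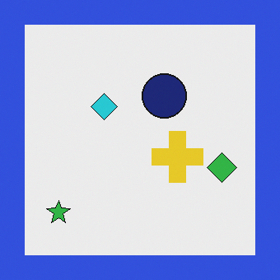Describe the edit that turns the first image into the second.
The second image is the first framed with a blue border.

A solid blue frame runs around the edge of the second image, with the content slightly shrunk inside it.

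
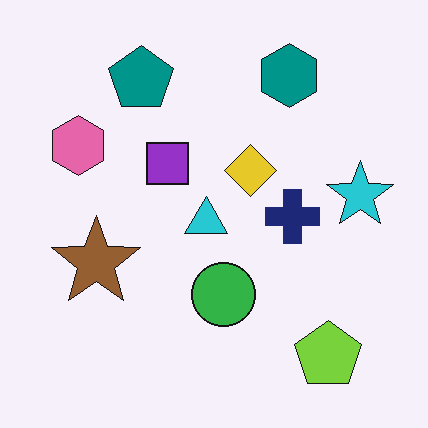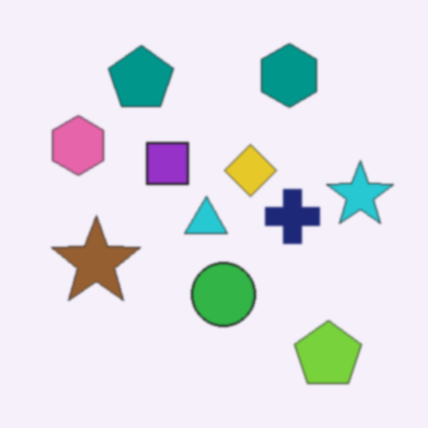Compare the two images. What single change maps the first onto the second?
The transformation is: lightly blurred.

Shape edges and outlines are uniformly softened across the whole image.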